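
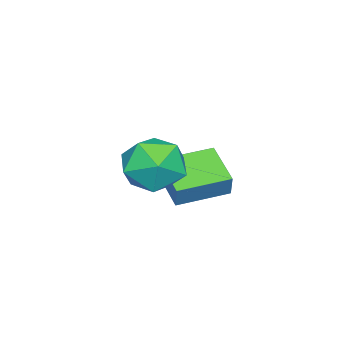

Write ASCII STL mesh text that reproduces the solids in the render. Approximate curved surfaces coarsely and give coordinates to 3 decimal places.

solid 
facet normal -0.495 0.834 0.244
outer loop
vertex -0.707 -0.023 -1.691
vertex -1.708 -0.652 -1.574
vertex -0.99 -0.499 -0.639
endloop
endfacet
facet normal 0.188 0.875 0.446
outer loop
vertex -0.707 -0.023 -1.691
vertex -0.99 -0.499 -0.639
vertex 0.132 -0.541 -1.028
endloop
endfacet
facet normal 0.595 0.793 -0.134
outer loop
vertex -0.707 -0.023 -1.691
vertex 0.132 -0.541 -1.028
vertex 0.108 -0.721 -2.202
endloop
endfacet
facet normal 0.163 0.700 -0.695
outer loop
vertex -0.707 -0.023 -1.691
vertex 0.108 -0.721 -2.202
vertex -1.03 -0.79 -2.539
endloop
endfacet
facet normal -0.510 0.726 -0.462
outer loop
vertex -0.707 -0.023 -1.691
vertex -1.03 -0.79 -2.539
vertex -1.708 -0.652 -1.574
endloop
endfacet
facet normal 0.320 0.330 0.888
outer loop
vertex 0.132 -0.541 -1.028
vertex -0.99 -0.499 -0.639
vertex -0.35 -1.49 -0.501
endloop
endfacet
facet normal -0.785 0.264 0.560
outer loop
vertex -0.99 -0.499 -0.639
vertex -1.708 -0.652 -1.574
vertex -1.488 -1.559 -0.838
endloop
endfacet
facet normal -0.809 0.088 -0.581
outer loop
vertex -1.708 -0.652 -1.574
vertex -1.03 -0.79 -2.539
vertex -1.512 -1.739 -2.012
endloop
endfacet
facet normal 0.281 0.048 -0.959
outer loop
vertex -1.03 -0.79 -2.539
vertex 0.108 -0.721 -2.202
vertex -0.39 -1.781 -2.401
endloop
endfacet
facet normal 0.979 0.197 -0.050
outer loop
vertex 0.108 -0.721 -2.202
vertex 0.132 -0.541 -1.028
vertex 0.328 -1.628 -1.466
endloop
endfacet
facet normal -0.163 -0.700 0.695
outer loop
vertex -0.673 -2.257 -1.349
vertex -0.35 -1.49 -0.501
vertex -1.488 -1.559 -0.838
endloop
endfacet
facet normal -0.595 -0.793 0.134
outer loop
vertex -0.673 -2.257 -1.349
vertex -1.488 -1.559 -0.838
vertex -1.512 -1.739 -2.012
endloop
endfacet
facet normal -0.188 -0.875 -0.446
outer loop
vertex -0.673 -2.257 -1.349
vertex -1.512 -1.739 -2.012
vertex -0.39 -1.781 -2.401
endloop
endfacet
facet normal 0.495 -0.834 -0.244
outer loop
vertex -0.673 -2.257 -1.349
vertex -0.39 -1.781 -2.401
vertex 0.328 -1.628 -1.466
endloop
endfacet
facet normal 0.510 -0.726 0.462
outer loop
vertex -0.673 -2.257 -1.349
vertex 0.328 -1.628 -1.466
vertex -0.35 -1.49 -0.501
endloop
endfacet
facet normal -0.281 -0.048 0.959
outer loop
vertex -1.488 -1.559 -0.838
vertex -0.35 -1.49 -0.501
vertex -0.99 -0.499 -0.639
endloop
endfacet
facet normal -0.979 -0.197 0.050
outer loop
vertex -1.512 -1.739 -2.012
vertex -1.488 -1.559 -0.838
vertex -1.708 -0.652 -1.574
endloop
endfacet
facet normal -0.320 -0.330 -0.888
outer loop
vertex -0.39 -1.781 -2.401
vertex -1.512 -1.739 -2.012
vertex -1.03 -0.79 -2.539
endloop
endfacet
facet normal 0.785 -0.264 -0.560
outer loop
vertex 0.328 -1.628 -1.466
vertex -0.39 -1.781 -2.401
vertex 0.108 -0.721 -2.202
endloop
endfacet
facet normal 0.809 -0.088 0.581
outer loop
vertex -0.35 -1.49 -0.501
vertex 0.328 -1.628 -1.466
vertex 0.132 -0.541 -1.028
endloop
endfacet
facet normal -0.594 -0.706 0.386
outer loop
vertex -3.22 -2.346 -2.855
vertex -4.602 -1.073 -2.655
vertex -3.544 -2.559 -3.744
endloop
endfacet
facet normal 0.732 -0.673 -0.105
outer loop
vertex -2.558 -1.387 -4.385
vertex -3.22 -2.346 -2.855
vertex -3.544 -2.559 -3.744
endloop
endfacet
facet normal -0.594 -0.706 0.386
outer loop
vertex -3.544 -2.559 -3.744
vertex -4.602 -1.073 -2.655
vertex -4.927 -1.285 -3.544
endloop
endfacet
facet normal -0.335 -0.220 -0.916
outer loop
vertex -4.927 -1.285 -3.544
vertex -2.558 -1.387 -4.385
vertex -3.544 -2.559 -3.744
endloop
endfacet
facet normal 0.335 0.220 0.916
outer loop
vertex -3.22 -2.346 -2.855
vertex -3.616 0.099 -3.296
vertex -4.602 -1.073 -2.655
endloop
endfacet
facet normal 0.731 -0.674 -0.106
outer loop
vertex -2.233 -1.175 -3.496
vertex -3.22 -2.346 -2.855
vertex -2.558 -1.387 -4.385
endloop
endfacet
facet normal 0.335 0.220 0.916
outer loop
vertex -2.233 -1.175 -3.496
vertex -3.616 0.099 -3.296
vertex -3.22 -2.346 -2.855
endloop
endfacet
facet normal -0.731 0.674 0.107
outer loop
vertex -4.602 -1.073 -2.655
vertex -3.616 0.099 -3.296
vertex -4.927 -1.285 -3.544
endloop
endfacet
facet normal -0.335 -0.219 -0.916
outer loop
vertex -3.94 -0.114 -4.185
vertex -2.558 -1.387 -4.385
vertex -4.927 -1.285 -3.544
endloop
endfacet
facet normal -0.731 0.674 0.105
outer loop
vertex -4.927 -1.285 -3.544
vertex -3.616 0.099 -3.296
vertex -3.94 -0.114 -4.185
endloop
endfacet
facet normal 0.594 0.706 -0.386
outer loop
vertex -3.94 -0.114 -4.185
vertex -2.233 -1.175 -3.496
vertex -2.558 -1.387 -4.385
endloop
endfacet
facet normal 0.594 0.706 -0.386
outer loop
vertex -3.616 0.099 -3.296
vertex -2.233 -1.175 -3.496
vertex -3.94 -0.114 -4.185
endloop
endfacet

endsolid


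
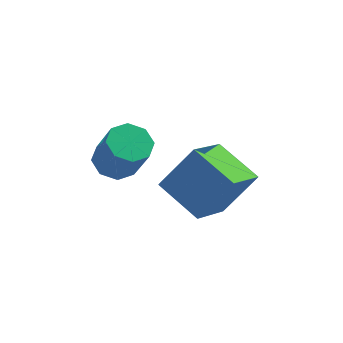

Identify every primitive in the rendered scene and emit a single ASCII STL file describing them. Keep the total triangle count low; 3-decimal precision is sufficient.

solid 
facet normal -0.601 -0.180 -0.778
outer loop
vertex 1.957 2.081 -0.726
vertex 2.725 3.364 -1.616
vertex 3.022 1.039 -1.308
endloop
endfacet
facet normal -0.441 -0.737 0.512
outer loop
vertex 4.015 1.336 -0.024
vertex 1.957 2.081 -0.726
vertex 3.022 1.039 -1.308
endloop
endfacet
facet normal -0.601 -0.180 -0.779
outer loop
vertex 3.022 1.039 -1.308
vertex 2.725 3.364 -1.616
vertex 3.791 2.321 -2.198
endloop
endfacet
facet normal 0.665 -0.652 -0.364
outer loop
vertex 3.791 2.321 -2.198
vertex 4.015 1.336 -0.024
vertex 3.022 1.039 -1.308
endloop
endfacet
facet normal -0.666 0.651 0.364
outer loop
vertex 1.957 2.081 -0.726
vertex 3.718 3.661 -0.332
vertex 2.725 3.364 -1.616
endloop
endfacet
facet normal -0.441 -0.737 0.512
outer loop
vertex 2.949 2.379 0.558
vertex 1.957 2.081 -0.726
vertex 4.015 1.336 -0.024
endloop
endfacet
facet normal -0.666 0.652 0.363
outer loop
vertex 2.949 2.379 0.558
vertex 3.718 3.661 -0.332
vertex 1.957 2.081 -0.726
endloop
endfacet
facet normal 0.442 0.737 -0.512
outer loop
vertex 2.725 3.364 -1.616
vertex 3.718 3.661 -0.332
vertex 3.791 2.321 -2.198
endloop
endfacet
facet normal 0.666 -0.651 -0.364
outer loop
vertex 4.783 2.619 -0.914
vertex 4.015 1.336 -0.024
vertex 3.791 2.321 -2.198
endloop
endfacet
facet normal 0.441 0.737 -0.512
outer loop
vertex 3.791 2.321 -2.198
vertex 3.718 3.661 -0.332
vertex 4.783 2.619 -0.914
endloop
endfacet
facet normal 0.601 0.180 0.778
outer loop
vertex 4.783 2.619 -0.914
vertex 2.949 2.379 0.558
vertex 4.015 1.336 -0.024
endloop
endfacet
facet normal 0.601 0.180 0.779
outer loop
vertex 3.718 3.661 -0.332
vertex 2.949 2.379 0.558
vertex 4.783 2.619 -0.914
endloop
endfacet
facet normal -0.301 0.370 -0.879
outer loop
vertex 1.192 2.377 0.673
vertex 0.776 1.833 0.586
vertex 0.709 2.457 0.872
endloop
endfacet
facet normal 0.272 0.917 0.292
outer loop
vertex 1.192 2.377 0.673
vertex 0.709 2.457 0.872
vertex 1.619 1.852 1.921
endloop
endfacet
facet normal 0.272 0.917 0.292
outer loop
vertex 1.619 1.852 1.921
vertex 0.709 2.457 0.872
vertex 1.136 1.932 2.12
endloop
endfacet
facet normal 0.301 -0.370 0.879
outer loop
vertex 1.619 1.852 1.921
vertex 1.136 1.932 2.12
vertex 1.204 1.307 1.834
endloop
endfacet
facet normal -0.301 0.371 -0.879
outer loop
vertex 0.709 2.457 0.872
vertex 0.776 1.833 0.586
vertex 0.266 2.171 0.903
endloop
endfacet
facet normal -0.454 0.755 0.473
outer loop
vertex 0.709 2.457 0.872
vertex 0.266 2.171 0.903
vertex 1.136 1.932 2.12
endloop
endfacet
facet normal -0.454 0.755 0.473
outer loop
vertex 1.136 1.932 2.12
vertex 0.266 2.171 0.903
vertex 0.693 1.646 2.151
endloop
endfacet
facet normal 0.300 -0.370 0.879
outer loop
vertex 1.136 1.932 2.12
vertex 0.693 1.646 2.151
vertex 1.204 1.307 1.834
endloop
endfacet
facet normal -0.302 0.369 -0.879
outer loop
vertex 0.266 2.171 0.903
vertex 0.776 1.833 0.586
vertex 0.122 1.687 0.749
endloop
endfacet
facet normal -0.914 0.152 0.377
outer loop
vertex 0.266 2.171 0.903
vertex 0.122 1.687 0.749
vertex 0.693 1.646 2.151
endloop
endfacet
facet normal -0.914 0.152 0.377
outer loop
vertex 0.693 1.646 2.151
vertex 0.122 1.687 0.749
vertex 0.549 1.162 1.997
endloop
endfacet
facet normal 0.301 -0.369 0.879
outer loop
vertex 0.693 1.646 2.151
vertex 0.549 1.162 1.997
vertex 1.204 1.307 1.834
endloop
endfacet
facet normal -0.302 0.370 -0.879
outer loop
vertex 0.122 1.687 0.749
vertex 0.776 1.833 0.586
vertex 0.361 1.288 0.499
endloop
endfacet
facet normal -0.839 -0.540 0.060
outer loop
vertex 0.122 1.687 0.749
vertex 0.361 1.288 0.499
vertex 0.549 1.162 1.997
endloop
endfacet
facet normal -0.839 -0.540 0.060
outer loop
vertex 0.549 1.162 1.997
vertex 0.361 1.288 0.499
vertex 0.788 0.763 1.747
endloop
endfacet
facet normal 0.301 -0.371 0.879
outer loop
vertex 0.549 1.162 1.997
vertex 0.788 0.763 1.747
vertex 1.204 1.307 1.834
endloop
endfacet
facet normal -0.301 0.370 -0.879
outer loop
vertex 0.361 1.288 0.499
vertex 0.776 1.833 0.586
vertex 0.844 1.208 0.3
endloop
endfacet
facet normal -0.272 -0.917 -0.292
outer loop
vertex 0.361 1.288 0.499
vertex 0.844 1.208 0.3
vertex 0.788 0.763 1.747
endloop
endfacet
facet normal -0.272 -0.917 -0.292
outer loop
vertex 0.788 0.763 1.747
vertex 0.844 1.208 0.3
vertex 1.271 0.683 1.548
endloop
endfacet
facet normal 0.301 -0.370 0.879
outer loop
vertex 0.788 0.763 1.747
vertex 1.271 0.683 1.548
vertex 1.204 1.307 1.834
endloop
endfacet
facet normal -0.300 0.370 -0.879
outer loop
vertex 0.844 1.208 0.3
vertex 0.776 1.833 0.586
vertex 1.287 1.494 0.269
endloop
endfacet
facet normal 0.454 -0.755 -0.473
outer loop
vertex 0.844 1.208 0.3
vertex 1.287 1.494 0.269
vertex 1.271 0.683 1.548
endloop
endfacet
facet normal 0.454 -0.755 -0.473
outer loop
vertex 1.271 0.683 1.548
vertex 1.287 1.494 0.269
vertex 1.714 0.969 1.517
endloop
endfacet
facet normal 0.301 -0.371 0.879
outer loop
vertex 1.271 0.683 1.548
vertex 1.714 0.969 1.517
vertex 1.204 1.307 1.834
endloop
endfacet
facet normal -0.301 0.369 -0.879
outer loop
vertex 1.287 1.494 0.269
vertex 0.776 1.833 0.586
vertex 1.431 1.978 0.423
endloop
endfacet
facet normal 0.914 -0.152 -0.377
outer loop
vertex 1.287 1.494 0.269
vertex 1.431 1.978 0.423
vertex 1.714 0.969 1.517
endloop
endfacet
facet normal 0.914 -0.152 -0.377
outer loop
vertex 1.714 0.969 1.517
vertex 1.431 1.978 0.423
vertex 1.858 1.453 1.671
endloop
endfacet
facet normal 0.302 -0.369 0.879
outer loop
vertex 1.714 0.969 1.517
vertex 1.858 1.453 1.671
vertex 1.204 1.307 1.834
endloop
endfacet
facet normal -0.301 0.371 -0.879
outer loop
vertex 1.431 1.978 0.423
vertex 0.776 1.833 0.586
vertex 1.192 2.377 0.673
endloop
endfacet
facet normal 0.839 0.540 -0.060
outer loop
vertex 1.431 1.978 0.423
vertex 1.192 2.377 0.673
vertex 1.858 1.453 1.671
endloop
endfacet
facet normal 0.839 0.540 -0.060
outer loop
vertex 1.858 1.453 1.671
vertex 1.192 2.377 0.673
vertex 1.619 1.852 1.921
endloop
endfacet
facet normal 0.302 -0.370 0.879
outer loop
vertex 1.858 1.453 1.671
vertex 1.619 1.852 1.921
vertex 1.204 1.307 1.834
endloop
endfacet

endsolid


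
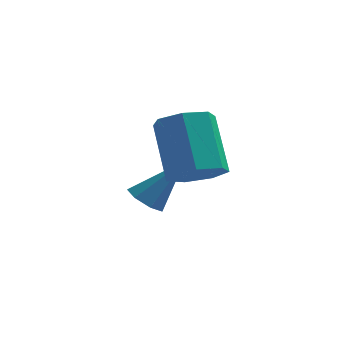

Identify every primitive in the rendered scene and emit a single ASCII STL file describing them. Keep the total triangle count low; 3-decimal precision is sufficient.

solid 
facet normal 0.265 -0.589 -0.763
outer loop
vertex -1.315 -3.034 0.442
vertex -1.97 -2.767 0.008
vertex -1.202 -2.452 0.032
endloop
endfacet
facet normal 0.952 0.030 0.306
outer loop
vertex -1.315 -3.034 0.442
vertex -1.202 -2.452 0.032
vertex -1.814 -1.921 1.885
endloop
endfacet
facet normal 0.952 0.032 0.305
outer loop
vertex -1.814 -1.921 1.885
vertex -1.202 -2.452 0.032
vertex -1.702 -1.339 1.475
endloop
endfacet
facet normal -0.264 0.589 0.764
outer loop
vertex -1.814 -1.921 1.885
vertex -1.702 -1.339 1.475
vertex -2.47 -1.653 1.452
endloop
endfacet
facet normal 0.265 -0.589 -0.764
outer loop
vertex -1.202 -2.452 0.032
vertex -1.97 -2.767 0.008
vertex -1.668 -2.107 -0.396
endloop
endfacet
facet normal 0.715 0.651 -0.254
outer loop
vertex -1.202 -2.452 0.032
vertex -1.668 -2.107 -0.396
vertex -1.702 -1.339 1.475
endloop
endfacet
facet normal 0.715 0.651 -0.254
outer loop
vertex -1.702 -1.339 1.475
vertex -1.668 -2.107 -0.396
vertex -2.168 -0.994 1.048
endloop
endfacet
facet normal -0.264 0.589 0.764
outer loop
vertex -1.702 -1.339 1.475
vertex -2.168 -0.994 1.048
vertex -2.47 -1.653 1.452
endloop
endfacet
facet normal 0.264 -0.589 -0.764
outer loop
vertex -1.668 -2.107 -0.396
vertex -1.97 -2.767 0.008
vertex -2.362 -2.259 -0.519
endloop
endfacet
facet normal -0.061 0.780 -0.622
outer loop
vertex -1.668 -2.107 -0.396
vertex -2.362 -2.259 -0.519
vertex -2.168 -0.994 1.048
endloop
endfacet
facet normal -0.060 0.780 -0.623
outer loop
vertex -2.168 -0.994 1.048
vertex -2.362 -2.259 -0.519
vertex -2.861 -1.146 0.924
endloop
endfacet
facet normal -0.266 0.589 0.763
outer loop
vertex -2.168 -0.994 1.048
vertex -2.861 -1.146 0.924
vertex -2.47 -1.653 1.452
endloop
endfacet
facet normal 0.264 -0.589 -0.764
outer loop
vertex -2.362 -2.259 -0.519
vertex -1.97 -2.767 0.008
vertex -2.76 -2.793 -0.245
endloop
endfacet
facet normal -0.790 0.322 -0.521
outer loop
vertex -2.362 -2.259 -0.519
vertex -2.76 -2.793 -0.245
vertex -2.861 -1.146 0.924
endloop
endfacet
facet normal -0.789 0.322 -0.522
outer loop
vertex -2.861 -1.146 0.924
vertex -2.76 -2.793 -0.245
vertex -3.26 -1.679 1.198
endloop
endfacet
facet normal -0.265 0.590 0.763
outer loop
vertex -2.861 -1.146 0.924
vertex -3.26 -1.679 1.198
vertex -2.47 -1.653 1.452
endloop
endfacet
facet normal 0.264 -0.590 -0.763
outer loop
vertex -2.76 -2.793 -0.245
vertex -1.97 -2.767 0.008
vertex -2.564 -3.307 0.22
endloop
endfacet
facet normal -0.925 -0.378 -0.028
outer loop
vertex -2.76 -2.793 -0.245
vertex -2.564 -3.307 0.22
vertex -3.26 -1.679 1.198
endloop
endfacet
facet normal -0.925 -0.379 -0.028
outer loop
vertex -3.26 -1.679 1.198
vertex -2.564 -3.307 0.22
vertex -3.063 -2.194 1.663
endloop
endfacet
facet normal -0.265 0.588 0.764
outer loop
vertex -3.26 -1.679 1.198
vertex -3.063 -2.194 1.663
vertex -2.47 -1.653 1.452
endloop
endfacet
facet normal 0.264 -0.590 -0.763
outer loop
vertex -2.564 -3.307 0.22
vertex -1.97 -2.767 0.008
vertex -1.92 -3.414 0.525
endloop
endfacet
facet normal -0.363 -0.794 0.487
outer loop
vertex -2.564 -3.307 0.22
vertex -1.92 -3.414 0.525
vertex -3.063 -2.194 1.663
endloop
endfacet
facet normal -0.363 -0.794 0.487
outer loop
vertex -3.063 -2.194 1.663
vertex -1.92 -3.414 0.525
vertex -2.42 -2.301 1.968
endloop
endfacet
facet normal -0.265 0.588 0.764
outer loop
vertex -3.063 -2.194 1.663
vertex -2.42 -2.301 1.968
vertex -2.47 -1.653 1.452
endloop
endfacet
facet normal 0.265 -0.589 -0.763
outer loop
vertex -1.92 -3.414 0.525
vertex -1.97 -2.767 0.008
vertex -1.315 -3.034 0.442
endloop
endfacet
facet normal 0.471 -0.612 0.635
outer loop
vertex -1.92 -3.414 0.525
vertex -1.315 -3.034 0.442
vertex -2.42 -2.301 1.968
endloop
endfacet
facet normal 0.471 -0.612 0.635
outer loop
vertex -2.42 -2.301 1.968
vertex -1.315 -3.034 0.442
vertex -1.814 -1.921 1.885
endloop
endfacet
facet normal -0.264 0.588 0.764
outer loop
vertex -2.42 -2.301 1.968
vertex -1.814 -1.921 1.885
vertex -2.47 -1.653 1.452
endloop
endfacet
facet normal -0.580 -0.246 -0.777
outer loop
vertex -3.12 -1.085 -2.256
vertex -3.606 -0.861 -1.964
vertex -3.223 -0.573 -2.341
endloop
endfacet
facet normal 0.930 0.130 -0.343
outer loop
vertex -3.12 -1.085 -2.256
vertex -3.223 -0.573 -2.341
vertex -2.614 -0.439 -0.636
endloop
endfacet
facet normal -0.579 -0.246 -0.777
outer loop
vertex -3.223 -0.573 -2.341
vertex -3.606 -0.861 -1.964
vertex -3.614 -0.278 -2.143
endloop
endfacet
facet normal 0.502 0.830 -0.245
outer loop
vertex -3.223 -0.573 -2.341
vertex -3.614 -0.278 -2.143
vertex -2.614 -0.439 -0.636
endloop
endfacet
facet normal -0.580 -0.246 -0.776
outer loop
vertex -3.614 -0.278 -2.143
vertex -3.606 -0.861 -1.964
vertex -4.0 -0.421 -1.809
endloop
endfacet
facet normal -0.170 0.962 0.215
outer loop
vertex -3.614 -0.278 -2.143
vertex -4.0 -0.421 -1.809
vertex -2.614 -0.439 -0.636
endloop
endfacet
facet normal -0.581 -0.247 -0.775
outer loop
vertex -4.0 -0.421 -1.809
vertex -3.606 -0.861 -1.964
vertex -4.088 -0.895 -1.592
endloop
endfacet
facet normal -0.581 0.425 0.694
outer loop
vertex -4.0 -0.421 -1.809
vertex -4.088 -0.895 -1.592
vertex -2.614 -0.439 -0.636
endloop
endfacet
facet normal -0.581 -0.246 -0.776
outer loop
vertex -4.088 -0.895 -1.592
vertex -3.606 -0.861 -1.964
vertex -3.814 -1.344 -1.655
endloop
endfacet
facet normal -0.421 -0.373 0.827
outer loop
vertex -4.088 -0.895 -1.592
vertex -3.814 -1.344 -1.655
vertex -2.614 -0.439 -0.636
endloop
endfacet
facet normal -0.580 -0.247 -0.776
outer loop
vertex -3.814 -1.344 -1.655
vertex -3.606 -0.861 -1.964
vertex -3.383 -1.428 -1.95
endloop
endfacet
facet normal 0.191 -0.835 0.517
outer loop
vertex -3.814 -1.344 -1.655
vertex -3.383 -1.428 -1.95
vertex -2.614 -0.439 -0.636
endloop
endfacet
facet normal -0.580 -0.247 -0.776
outer loop
vertex -3.383 -1.428 -1.95
vertex -3.606 -0.861 -1.964
vertex -3.12 -1.085 -2.256
endloop
endfacet
facet normal 0.792 -0.611 -0.004
outer loop
vertex -3.383 -1.428 -1.95
vertex -3.12 -1.085 -2.256
vertex -2.614 -0.439 -0.636
endloop
endfacet

endsolid


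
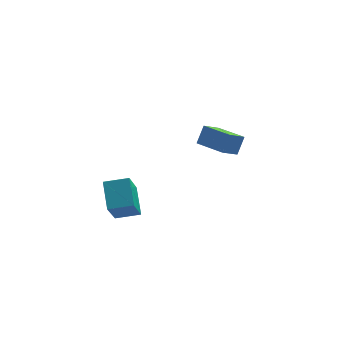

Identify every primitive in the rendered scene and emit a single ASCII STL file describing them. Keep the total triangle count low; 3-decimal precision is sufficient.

solid 
facet normal -0.346 -0.437 -0.831
outer loop
vertex 3.201 -0.192 -3.864
vertex 2.246 0.848 -4.013
vertex 3.856 0.33 -4.411
endloop
endfacet
facet normal 0.672 -0.733 0.106
outer loop
vertex 4.174 0.732 -3.647
vertex 3.201 -0.192 -3.864
vertex 3.856 0.33 -4.411
endloop
endfacet
facet normal -0.346 -0.437 -0.831
outer loop
vertex 3.856 0.33 -4.411
vertex 2.246 0.848 -4.013
vertex 2.901 1.37 -4.56
endloop
endfacet
facet normal 0.654 0.522 -0.547
outer loop
vertex 2.901 1.37 -4.56
vertex 4.174 0.732 -3.647
vertex 3.856 0.33 -4.411
endloop
endfacet
facet normal -0.654 -0.522 0.547
outer loop
vertex 3.201 -0.192 -3.864
vertex 2.564 1.25 -3.249
vertex 2.246 0.848 -4.013
endloop
endfacet
facet normal 0.672 -0.733 0.106
outer loop
vertex 3.519 0.21 -3.1
vertex 3.201 -0.192 -3.864
vertex 4.174 0.732 -3.647
endloop
endfacet
facet normal -0.654 -0.522 0.547
outer loop
vertex 3.519 0.21 -3.1
vertex 2.564 1.25 -3.249
vertex 3.201 -0.192 -3.864
endloop
endfacet
facet normal -0.672 0.733 -0.106
outer loop
vertex 2.246 0.848 -4.013
vertex 2.564 1.25 -3.249
vertex 2.901 1.37 -4.56
endloop
endfacet
facet normal 0.654 0.522 -0.547
outer loop
vertex 3.219 1.772 -3.796
vertex 4.174 0.732 -3.647
vertex 2.901 1.37 -4.56
endloop
endfacet
facet normal -0.672 0.733 -0.106
outer loop
vertex 2.901 1.37 -4.56
vertex 2.564 1.25 -3.249
vertex 3.219 1.772 -3.796
endloop
endfacet
facet normal 0.346 0.437 0.831
outer loop
vertex 3.219 1.772 -3.796
vertex 3.519 0.21 -3.1
vertex 4.174 0.732 -3.647
endloop
endfacet
facet normal 0.346 0.437 0.831
outer loop
vertex 2.564 1.25 -3.249
vertex 3.519 0.21 -3.1
vertex 3.219 1.772 -3.796
endloop
endfacet
facet normal -0.980 0.036 -0.198
outer loop
vertex -1.694 -3.72 -2.655
vertex -1.38 -2.712 -4.025
vertex -1.579 -4.791 -3.417
endloop
endfacet
facet normal -0.182 -0.583 0.792
outer loop
vertex -0.58 -4.828 -3.215
vertex -1.694 -3.72 -2.655
vertex -1.579 -4.791 -3.417
endloop
endfacet
facet normal -0.980 0.036 -0.197
outer loop
vertex -1.579 -4.791 -3.417
vertex -1.38 -2.712 -4.025
vertex -1.266 -3.783 -4.787
endloop
endfacet
facet normal 0.087 -0.812 -0.577
outer loop
vertex -1.266 -3.783 -4.787
vertex -0.58 -4.828 -3.215
vertex -1.579 -4.791 -3.417
endloop
endfacet
facet normal -0.087 0.812 0.577
outer loop
vertex -1.694 -3.72 -2.655
vertex -0.381 -2.749 -3.823
vertex -1.38 -2.712 -4.025
endloop
endfacet
facet normal -0.182 -0.583 0.792
outer loop
vertex -0.694 -3.757 -2.453
vertex -1.694 -3.72 -2.655
vertex -0.58 -4.828 -3.215
endloop
endfacet
facet normal -0.087 0.812 0.577
outer loop
vertex -0.694 -3.757 -2.453
vertex -0.381 -2.749 -3.823
vertex -1.694 -3.72 -2.655
endloop
endfacet
facet normal 0.182 0.583 -0.792
outer loop
vertex -1.38 -2.712 -4.025
vertex -0.381 -2.749 -3.823
vertex -1.266 -3.783 -4.787
endloop
endfacet
facet normal 0.087 -0.812 -0.577
outer loop
vertex -0.266 -3.82 -4.585
vertex -0.58 -4.828 -3.215
vertex -1.266 -3.783 -4.787
endloop
endfacet
facet normal 0.182 0.583 -0.792
outer loop
vertex -1.266 -3.783 -4.787
vertex -0.381 -2.749 -3.823
vertex -0.266 -3.82 -4.585
endloop
endfacet
facet normal 0.980 -0.036 0.198
outer loop
vertex -0.266 -3.82 -4.585
vertex -0.694 -3.757 -2.453
vertex -0.58 -4.828 -3.215
endloop
endfacet
facet normal 0.980 -0.035 0.198
outer loop
vertex -0.381 -2.749 -3.823
vertex -0.694 -3.757 -2.453
vertex -0.266 -3.82 -4.585
endloop
endfacet

endsolid


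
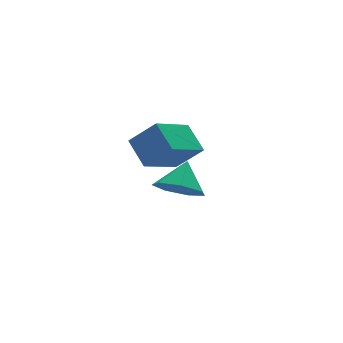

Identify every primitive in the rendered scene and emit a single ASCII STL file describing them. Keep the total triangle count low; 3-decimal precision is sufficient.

solid 
facet normal -0.520 -0.502 -0.691
outer loop
vertex 0.379 -1.949 0.62
vertex -0.473 -1.581 0.994
vertex 0.11 -1.198 0.277
endloop
endfacet
facet normal 0.951 0.290 -0.110
outer loop
vertex 0.379 -1.949 0.62
vertex 0.11 -1.198 0.277
vertex 0.213 -0.919 1.906
endloop
endfacet
facet normal -0.520 -0.502 -0.691
outer loop
vertex 0.11 -1.198 0.277
vertex -0.473 -1.581 0.994
vertex -0.598 -0.736 0.474
endloop
endfacet
facet normal 0.503 0.846 -0.177
outer loop
vertex 0.11 -1.198 0.277
vertex -0.598 -0.736 0.474
vertex 0.213 -0.919 1.906
endloop
endfacet
facet normal -0.519 -0.502 -0.692
outer loop
vertex -0.598 -0.736 0.474
vertex -0.473 -1.581 0.994
vertex -1.212 -0.911 1.062
endloop
endfacet
facet normal -0.103 0.978 0.183
outer loop
vertex -0.598 -0.736 0.474
vertex -1.212 -0.911 1.062
vertex 0.213 -0.919 1.906
endloop
endfacet
facet normal -0.519 -0.503 -0.691
outer loop
vertex -1.212 -0.911 1.062
vertex -0.473 -1.581 0.994
vertex -1.269 -1.59 1.599
endloop
endfacet
facet normal -0.410 0.587 0.698
outer loop
vertex -1.212 -0.911 1.062
vertex -1.269 -1.59 1.599
vertex 0.213 -0.919 1.906
endloop
endfacet
facet normal -0.520 -0.502 -0.691
outer loop
vertex -1.269 -1.59 1.599
vertex -0.473 -1.581 0.994
vertex -0.727 -2.263 1.68
endloop
endfacet
facet normal -0.188 -0.033 0.982
outer loop
vertex -1.269 -1.59 1.599
vertex -0.727 -2.263 1.68
vertex 0.213 -0.919 1.906
endloop
endfacet
facet normal -0.520 -0.502 -0.691
outer loop
vertex -0.727 -2.263 1.68
vertex -0.473 -1.581 0.994
vertex 0.006 -2.422 1.244
endloop
endfacet
facet normal 0.397 -0.415 0.819
outer loop
vertex -0.727 -2.263 1.68
vertex 0.006 -2.422 1.244
vertex 0.213 -0.919 1.906
endloop
endfacet
facet normal -0.520 -0.502 -0.691
outer loop
vertex 0.006 -2.422 1.244
vertex -0.473 -1.581 0.994
vertex 0.379 -1.949 0.62
endloop
endfacet
facet normal 0.903 -0.271 0.334
outer loop
vertex 0.006 -2.422 1.244
vertex 0.379 -1.949 0.62
vertex 0.213 -0.919 1.906
endloop
endfacet
facet normal -0.571 0.422 -0.704
outer loop
vertex -0.244 3.034 0.905
vertex 1.477 3.761 -0.055
vertex -0.173 1.853 0.139
endloop
endfacet
facet normal -0.820 -0.346 0.457
outer loop
vertex 0.683 1.219 1.195
vertex -0.244 3.034 0.905
vertex -0.173 1.853 0.139
endloop
endfacet
facet normal -0.571 0.422 -0.704
outer loop
vertex -0.173 1.853 0.139
vertex 1.477 3.761 -0.055
vertex 1.548 2.579 -0.821
endloop
endfacet
facet normal 0.050 -0.838 -0.544
outer loop
vertex 1.548 2.579 -0.821
vertex 0.683 1.219 1.195
vertex -0.173 1.853 0.139
endloop
endfacet
facet normal -0.050 0.838 0.544
outer loop
vertex -0.244 3.034 0.905
vertex 2.333 3.127 1.001
vertex 1.477 3.761 -0.055
endloop
endfacet
facet normal -0.820 -0.346 0.457
outer loop
vertex 0.612 2.401 1.961
vertex -0.244 3.034 0.905
vertex 0.683 1.219 1.195
endloop
endfacet
facet normal -0.050 0.838 0.543
outer loop
vertex 0.612 2.401 1.961
vertex 2.333 3.127 1.001
vertex -0.244 3.034 0.905
endloop
endfacet
facet normal 0.820 0.345 -0.457
outer loop
vertex 1.477 3.761 -0.055
vertex 2.333 3.127 1.001
vertex 1.548 2.579 -0.821
endloop
endfacet
facet normal 0.051 -0.838 -0.543
outer loop
vertex 2.404 1.946 0.235
vertex 0.683 1.219 1.195
vertex 1.548 2.579 -0.821
endloop
endfacet
facet normal 0.819 0.346 -0.457
outer loop
vertex 1.548 2.579 -0.821
vertex 2.333 3.127 1.001
vertex 2.404 1.946 0.235
endloop
endfacet
facet normal 0.571 -0.422 0.704
outer loop
vertex 2.404 1.946 0.235
vertex 0.612 2.401 1.961
vertex 0.683 1.219 1.195
endloop
endfacet
facet normal 0.571 -0.422 0.704
outer loop
vertex 2.333 3.127 1.001
vertex 0.612 2.401 1.961
vertex 2.404 1.946 0.235
endloop
endfacet

endsolid


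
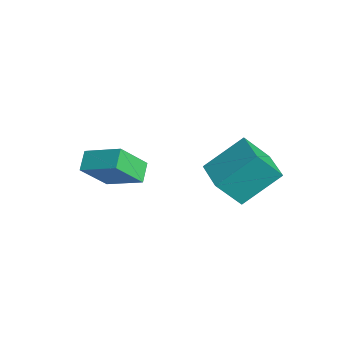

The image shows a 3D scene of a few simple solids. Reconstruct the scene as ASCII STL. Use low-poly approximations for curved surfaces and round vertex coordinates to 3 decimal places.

solid 
facet normal -0.997 0.064 -0.049
outer loop
vertex 2.58 1.376 3.648
vertex 2.625 3.095 4.972
vertex 2.72 2.463 2.233
endloop
endfacet
facet normal -0.021 -0.792 -0.610
outer loop
vertex 4.255 2.365 2.308
vertex 2.58 1.376 3.648
vertex 2.72 2.463 2.233
endloop
endfacet
facet normal -0.997 0.064 -0.049
outer loop
vertex 2.72 2.463 2.233
vertex 2.625 3.095 4.972
vertex 2.765 4.182 3.556
endloop
endfacet
facet normal 0.077 0.607 -0.791
outer loop
vertex 2.765 4.182 3.556
vertex 4.255 2.365 2.308
vertex 2.72 2.463 2.233
endloop
endfacet
facet normal -0.077 -0.607 0.791
outer loop
vertex 2.58 1.376 3.648
vertex 4.16 2.997 5.047
vertex 2.625 3.095 4.972
endloop
endfacet
facet normal -0.020 -0.792 -0.610
outer loop
vertex 4.115 1.278 3.724
vertex 2.58 1.376 3.648
vertex 4.255 2.365 2.308
endloop
endfacet
facet normal -0.078 -0.607 0.791
outer loop
vertex 4.115 1.278 3.724
vertex 4.16 2.997 5.047
vertex 2.58 1.376 3.648
endloop
endfacet
facet normal 0.021 0.792 0.610
outer loop
vertex 2.625 3.095 4.972
vertex 4.16 2.997 5.047
vertex 2.765 4.182 3.556
endloop
endfacet
facet normal 0.078 0.607 -0.791
outer loop
vertex 4.3 4.084 3.632
vertex 4.255 2.365 2.308
vertex 2.765 4.182 3.556
endloop
endfacet
facet normal 0.020 0.792 0.610
outer loop
vertex 2.765 4.182 3.556
vertex 4.16 2.997 5.047
vertex 4.3 4.084 3.632
endloop
endfacet
facet normal 0.997 -0.064 0.049
outer loop
vertex 4.3 4.084 3.632
vertex 4.115 1.278 3.724
vertex 4.255 2.365 2.308
endloop
endfacet
facet normal 0.997 -0.064 0.049
outer loop
vertex 4.16 2.997 5.047
vertex 4.115 1.278 3.724
vertex 4.3 4.084 3.632
endloop
endfacet
facet normal -0.666 -0.618 -0.417
outer loop
vertex -1.815 -2.132 2.198
vertex -2.023 -0.909 0.719
vertex -1.062 -2.607 1.699
endloop
endfacet
facet normal 0.108 -0.634 0.766
outer loop
vertex 0.183 -1.451 2.481
vertex -1.815 -2.132 2.198
vertex -1.062 -2.607 1.699
endloop
endfacet
facet normal -0.666 -0.618 -0.418
outer loop
vertex -1.062 -2.607 1.699
vertex -2.023 -0.909 0.719
vertex -1.27 -1.383 0.221
endloop
endfacet
facet normal 0.738 -0.465 -0.489
outer loop
vertex -1.27 -1.383 0.221
vertex 0.183 -1.451 2.481
vertex -1.062 -2.607 1.699
endloop
endfacet
facet normal -0.738 0.465 0.488
outer loop
vertex -1.815 -2.132 2.198
vertex -0.778 0.247 1.501
vertex -2.023 -0.909 0.719
endloop
endfacet
facet normal 0.108 -0.634 0.766
outer loop
vertex -0.57 -0.977 2.979
vertex -1.815 -2.132 2.198
vertex 0.183 -1.451 2.481
endloop
endfacet
facet normal -0.738 0.465 0.489
outer loop
vertex -0.57 -0.977 2.979
vertex -0.778 0.247 1.501
vertex -1.815 -2.132 2.198
endloop
endfacet
facet normal -0.108 0.634 -0.766
outer loop
vertex -2.023 -0.909 0.719
vertex -0.778 0.247 1.501
vertex -1.27 -1.383 0.221
endloop
endfacet
facet normal 0.738 -0.465 -0.489
outer loop
vertex -0.025 -0.228 1.002
vertex 0.183 -1.451 2.481
vertex -1.27 -1.383 0.221
endloop
endfacet
facet normal -0.108 0.634 -0.766
outer loop
vertex -1.27 -1.383 0.221
vertex -0.778 0.247 1.501
vertex -0.025 -0.228 1.002
endloop
endfacet
facet normal 0.666 0.618 0.418
outer loop
vertex -0.025 -0.228 1.002
vertex -0.57 -0.977 2.979
vertex 0.183 -1.451 2.481
endloop
endfacet
facet normal 0.666 0.618 0.418
outer loop
vertex -0.778 0.247 1.501
vertex -0.57 -0.977 2.979
vertex -0.025 -0.228 1.002
endloop
endfacet

endsolid


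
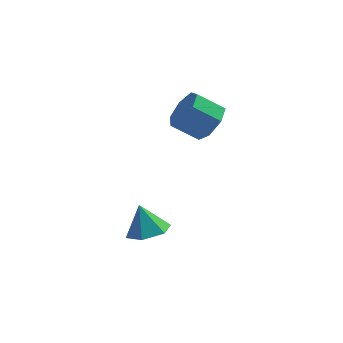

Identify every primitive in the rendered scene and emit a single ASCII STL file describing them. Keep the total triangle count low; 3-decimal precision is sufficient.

solid 
facet normal 0.813 0.025 -0.582
outer loop
vertex 1.574 2.051 4.094
vertex 1.09 2.769 3.449
vertex 1.706 2.952 4.317
endloop
endfacet
facet normal 0.565 -0.275 0.778
outer loop
vertex 1.574 2.051 4.094
vertex 1.706 2.952 4.317
vertex 0.314 2.012 4.996
endloop
endfacet
facet normal 0.565 -0.275 0.778
outer loop
vertex 0.314 2.012 4.996
vertex 1.706 2.952 4.317
vertex 0.446 2.913 5.219
endloop
endfacet
facet normal -0.813 -0.025 0.582
outer loop
vertex 0.314 2.012 4.996
vertex 0.446 2.913 5.219
vertex -0.17 2.731 4.351
endloop
endfacet
facet normal 0.813 0.026 -0.582
outer loop
vertex 1.706 2.952 4.317
vertex 1.09 2.769 3.449
vertex 1.374 3.715 3.887
endloop
endfacet
facet normal 0.462 0.579 0.671
outer loop
vertex 1.706 2.952 4.317
vertex 1.374 3.715 3.887
vertex 0.446 2.913 5.219
endloop
endfacet
facet normal 0.462 0.579 0.671
outer loop
vertex 0.446 2.913 5.219
vertex 1.374 3.715 3.887
vertex 0.114 3.676 4.789
endloop
endfacet
facet normal -0.813 -0.026 0.582
outer loop
vertex 0.446 2.913 5.219
vertex 0.114 3.676 4.789
vertex -0.17 2.731 4.351
endloop
endfacet
facet normal 0.813 0.026 -0.582
outer loop
vertex 1.374 3.715 3.887
vertex 1.09 2.769 3.449
vertex 0.828 3.766 3.127
endloop
endfacet
facet normal 0.011 0.998 0.059
outer loop
vertex 1.374 3.715 3.887
vertex 0.828 3.766 3.127
vertex 0.114 3.676 4.789
endloop
endfacet
facet normal 0.012 0.998 0.059
outer loop
vertex 0.114 3.676 4.789
vertex 0.828 3.766 3.127
vertex -0.432 3.728 4.029
endloop
endfacet
facet normal -0.813 -0.026 0.582
outer loop
vertex 0.114 3.676 4.789
vertex -0.432 3.728 4.029
vertex -0.17 2.731 4.351
endloop
endfacet
facet normal 0.813 0.026 -0.581
outer loop
vertex 0.828 3.766 3.127
vertex 1.09 2.769 3.449
vertex 0.48 3.067 2.609
endloop
endfacet
facet normal -0.448 0.665 -0.597
outer loop
vertex 0.828 3.766 3.127
vertex 0.48 3.067 2.609
vertex -0.432 3.728 4.029
endloop
endfacet
facet normal -0.448 0.665 -0.597
outer loop
vertex -0.432 3.728 4.029
vertex 0.48 3.067 2.609
vertex -0.78 3.028 3.511
endloop
endfacet
facet normal -0.813 -0.026 0.581
outer loop
vertex -0.432 3.728 4.029
vertex -0.78 3.028 3.511
vertex -0.17 2.731 4.351
endloop
endfacet
facet normal 0.813 0.024 -0.582
outer loop
vertex 0.48 3.067 2.609
vertex 1.09 2.769 3.449
vertex 0.59 2.144 2.724
endloop
endfacet
facet normal -0.570 -0.168 -0.804
outer loop
vertex 0.48 3.067 2.609
vertex 0.59 2.144 2.724
vertex -0.78 3.028 3.511
endloop
endfacet
facet normal -0.571 -0.169 -0.804
outer loop
vertex -0.78 3.028 3.511
vertex 0.59 2.144 2.724
vertex -0.669 2.105 3.626
endloop
endfacet
facet normal -0.813 -0.025 0.582
outer loop
vertex -0.78 3.028 3.511
vertex -0.669 2.105 3.626
vertex -0.17 2.731 4.351
endloop
endfacet
facet normal 0.813 0.025 -0.582
outer loop
vertex 0.59 2.144 2.724
vertex 1.09 2.769 3.449
vertex 1.077 1.691 3.385
endloop
endfacet
facet normal -0.264 -0.875 -0.406
outer loop
vertex 0.59 2.144 2.724
vertex 1.077 1.691 3.385
vertex -0.669 2.105 3.626
endloop
endfacet
facet normal -0.264 -0.875 -0.406
outer loop
vertex -0.669 2.105 3.626
vertex 1.077 1.691 3.385
vertex -0.182 1.652 4.287
endloop
endfacet
facet normal -0.813 -0.025 0.582
outer loop
vertex -0.669 2.105 3.626
vertex -0.182 1.652 4.287
vertex -0.17 2.731 4.351
endloop
endfacet
facet normal 0.813 0.025 -0.582
outer loop
vertex 1.077 1.691 3.385
vertex 1.09 2.769 3.449
vertex 1.574 2.051 4.094
endloop
endfacet
facet normal 0.243 -0.923 0.299
outer loop
vertex 1.077 1.691 3.385
vertex 1.574 2.051 4.094
vertex -0.182 1.652 4.287
endloop
endfacet
facet normal 0.243 -0.923 0.299
outer loop
vertex -0.182 1.652 4.287
vertex 1.574 2.051 4.094
vertex 0.314 2.012 4.996
endloop
endfacet
facet normal -0.813 -0.025 0.582
outer loop
vertex -0.182 1.652 4.287
vertex 0.314 2.012 4.996
vertex -0.17 2.731 4.351
endloop
endfacet
facet normal 0.285 -0.270 -0.920
outer loop
vertex -0.49 0.13 -1.63
vertex -1.447 -0.292 -1.802
vertex -1.264 0.724 -2.044
endloop
endfacet
facet normal 0.392 0.812 0.432
outer loop
vertex -0.49 0.13 -1.63
vertex -1.264 0.724 -2.044
vertex -1.893 0.132 -0.358
endloop
endfacet
facet normal 0.285 -0.270 -0.920
outer loop
vertex -1.264 0.724 -2.044
vertex -1.447 -0.292 -1.802
vertex -2.221 0.302 -2.216
endloop
endfacet
facet normal -0.422 0.893 0.156
outer loop
vertex -1.264 0.724 -2.044
vertex -2.221 0.302 -2.216
vertex -1.893 0.132 -0.358
endloop
endfacet
facet normal 0.285 -0.270 -0.920
outer loop
vertex -2.221 0.302 -2.216
vertex -1.447 -0.292 -1.802
vertex -2.404 -0.714 -1.974
endloop
endfacet
facet normal -0.958 0.217 0.189
outer loop
vertex -2.221 0.302 -2.216
vertex -2.404 -0.714 -1.974
vertex -1.893 0.132 -0.358
endloop
endfacet
facet normal 0.284 -0.269 -0.920
outer loop
vertex -2.404 -0.714 -1.974
vertex -1.447 -0.292 -1.802
vertex -1.63 -1.308 -1.561
endloop
endfacet
facet normal -0.679 -0.540 0.497
outer loop
vertex -2.404 -0.714 -1.974
vertex -1.63 -1.308 -1.561
vertex -1.893 0.132 -0.358
endloop
endfacet
facet normal 0.284 -0.269 -0.920
outer loop
vertex -1.63 -1.308 -1.561
vertex -1.447 -0.292 -1.802
vertex -0.672 -0.886 -1.389
endloop
endfacet
facet normal 0.135 -0.621 0.772
outer loop
vertex -1.63 -1.308 -1.561
vertex -0.672 -0.886 -1.389
vertex -1.893 0.132 -0.358
endloop
endfacet
facet normal 0.284 -0.269 -0.920
outer loop
vertex -0.672 -0.886 -1.389
vertex -1.447 -0.292 -1.802
vertex -0.49 0.13 -1.63
endloop
endfacet
facet normal 0.671 0.055 0.740
outer loop
vertex -0.672 -0.886 -1.389
vertex -0.49 0.13 -1.63
vertex -1.893 0.132 -0.358
endloop
endfacet

endsolid


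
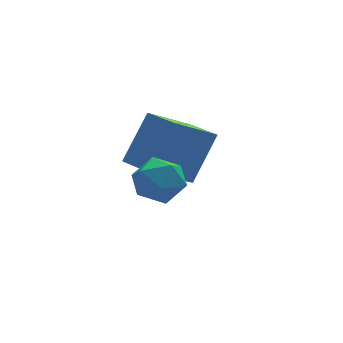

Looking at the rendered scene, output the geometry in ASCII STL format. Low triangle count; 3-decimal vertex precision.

solid 
facet normal -0.757 -0.319 0.570
outer loop
vertex 2.776 1.465 -2.148
vertex 2.235 2.577 -2.244
vertex 1.785 0.838 -3.817
endloop
endfacet
facet normal 0.437 -0.896 0.077
outer loop
vertex 3.405 1.523 -5.036
vertex 2.776 1.465 -2.148
vertex 1.785 0.838 -3.817
endloop
endfacet
facet normal -0.757 -0.319 0.570
outer loop
vertex 1.785 0.838 -3.817
vertex 2.235 2.577 -2.244
vertex 1.244 1.95 -3.913
endloop
endfacet
facet normal -0.486 -0.307 -0.818
outer loop
vertex 1.244 1.95 -3.913
vertex 3.405 1.523 -5.036
vertex 1.785 0.838 -3.817
endloop
endfacet
facet normal 0.486 0.307 0.818
outer loop
vertex 2.776 1.465 -2.148
vertex 3.855 3.262 -3.463
vertex 2.235 2.577 -2.244
endloop
endfacet
facet normal 0.437 -0.896 0.077
outer loop
vertex 4.396 2.15 -3.367
vertex 2.776 1.465 -2.148
vertex 3.405 1.523 -5.036
endloop
endfacet
facet normal 0.486 0.307 0.818
outer loop
vertex 4.396 2.15 -3.367
vertex 3.855 3.262 -3.463
vertex 2.776 1.465 -2.148
endloop
endfacet
facet normal -0.437 0.896 -0.077
outer loop
vertex 2.235 2.577 -2.244
vertex 3.855 3.262 -3.463
vertex 1.244 1.95 -3.913
endloop
endfacet
facet normal -0.486 -0.307 -0.818
outer loop
vertex 2.864 2.635 -5.132
vertex 3.405 1.523 -5.036
vertex 1.244 1.95 -3.913
endloop
endfacet
facet normal -0.437 0.896 -0.077
outer loop
vertex 1.244 1.95 -3.913
vertex 3.855 3.262 -3.463
vertex 2.864 2.635 -5.132
endloop
endfacet
facet normal 0.757 0.319 -0.570
outer loop
vertex 2.864 2.635 -5.132
vertex 4.396 2.15 -3.367
vertex 3.405 1.523 -5.036
endloop
endfacet
facet normal 0.757 0.319 -0.570
outer loop
vertex 3.855 3.262 -3.463
vertex 4.396 2.15 -3.367
vertex 2.864 2.635 -5.132
endloop
endfacet
facet normal -0.287 0.929 0.233
outer loop
vertex 1.753 -0.184 -3.157
vertex 0.91 -0.498 -2.943
vertex 1.567 -0.458 -2.293
endloop
endfacet
facet normal 0.411 0.840 0.355
outer loop
vertex 1.753 -0.184 -3.157
vertex 1.567 -0.458 -2.293
vertex 2.373 -0.686 -2.687
endloop
endfacet
facet normal 0.719 0.645 -0.260
outer loop
vertex 1.753 -0.184 -3.157
vertex 2.373 -0.686 -2.687
vertex 2.213 -0.867 -3.58
endloop
endfacet
facet normal 0.212 0.614 -0.761
outer loop
vertex 1.753 -0.184 -3.157
vertex 2.213 -0.867 -3.58
vertex 1.309 -0.751 -3.738
endloop
endfacet
facet normal -0.410 0.789 -0.457
outer loop
vertex 1.753 -0.184 -3.157
vertex 1.309 -0.751 -3.738
vertex 0.91 -0.498 -2.943
endloop
endfacet
facet normal 0.486 0.303 0.819
outer loop
vertex 2.373 -0.686 -2.687
vertex 1.567 -0.458 -2.293
vertex 1.911 -1.309 -2.182
endloop
endfacet
facet normal -0.642 0.449 0.621
outer loop
vertex 1.567 -0.458 -2.293
vertex 0.91 -0.498 -2.943
vertex 1.007 -1.193 -2.34
endloop
endfacet
facet normal -0.841 0.224 -0.493
outer loop
vertex 0.91 -0.498 -2.943
vertex 1.309 -0.751 -3.738
vertex 0.847 -1.374 -3.233
endloop
endfacet
facet normal 0.164 -0.062 -0.984
outer loop
vertex 1.309 -0.751 -3.738
vertex 2.213 -0.867 -3.58
vertex 1.653 -1.602 -3.627
endloop
endfacet
facet normal 0.985 -0.013 -0.174
outer loop
vertex 2.213 -0.867 -3.58
vertex 2.373 -0.686 -2.687
vertex 2.31 -1.562 -2.977
endloop
endfacet
facet normal -0.212 -0.614 0.761
outer loop
vertex 1.467 -1.876 -2.763
vertex 1.911 -1.309 -2.182
vertex 1.007 -1.193 -2.34
endloop
endfacet
facet normal -0.719 -0.645 0.260
outer loop
vertex 1.467 -1.876 -2.763
vertex 1.007 -1.193 -2.34
vertex 0.847 -1.374 -3.233
endloop
endfacet
facet normal -0.411 -0.840 -0.355
outer loop
vertex 1.467 -1.876 -2.763
vertex 0.847 -1.374 -3.233
vertex 1.653 -1.602 -3.627
endloop
endfacet
facet normal 0.287 -0.929 -0.233
outer loop
vertex 1.467 -1.876 -2.763
vertex 1.653 -1.602 -3.627
vertex 2.31 -1.562 -2.977
endloop
endfacet
facet normal 0.410 -0.789 0.457
outer loop
vertex 1.467 -1.876 -2.763
vertex 2.31 -1.562 -2.977
vertex 1.911 -1.309 -2.182
endloop
endfacet
facet normal -0.164 0.062 0.984
outer loop
vertex 1.007 -1.193 -2.34
vertex 1.911 -1.309 -2.182
vertex 1.567 -0.458 -2.293
endloop
endfacet
facet normal -0.985 0.013 0.174
outer loop
vertex 0.847 -1.374 -3.233
vertex 1.007 -1.193 -2.34
vertex 0.91 -0.498 -2.943
endloop
endfacet
facet normal -0.486 -0.303 -0.819
outer loop
vertex 1.653 -1.602 -3.627
vertex 0.847 -1.374 -3.233
vertex 1.309 -0.751 -3.738
endloop
endfacet
facet normal 0.642 -0.449 -0.621
outer loop
vertex 2.31 -1.562 -2.977
vertex 1.653 -1.602 -3.627
vertex 2.213 -0.867 -3.58
endloop
endfacet
facet normal 0.841 -0.224 0.493
outer loop
vertex 1.911 -1.309 -2.182
vertex 2.31 -1.562 -2.977
vertex 2.373 -0.686 -2.687
endloop
endfacet

endsolid


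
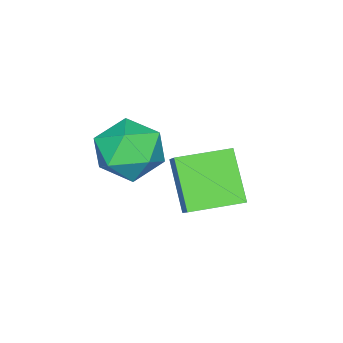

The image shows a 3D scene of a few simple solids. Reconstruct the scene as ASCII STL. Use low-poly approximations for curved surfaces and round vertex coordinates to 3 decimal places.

solid 
facet normal -0.573 -0.493 -0.655
outer loop
vertex -2.831 1.428 1.054
vertex -3.738 2.353 1.152
vertex -2.217 2.143 -0.021
endloop
endfacet
facet normal 0.699 -0.712 -0.074
outer loop
vertex -1.702 2.587 0.568
vertex -2.831 1.428 1.054
vertex -2.217 2.143 -0.021
endloop
endfacet
facet normal -0.573 -0.493 -0.655
outer loop
vertex -2.217 2.143 -0.021
vertex -3.738 2.353 1.152
vertex -3.125 3.069 0.077
endloop
endfacet
facet normal 0.429 0.500 -0.752
outer loop
vertex -3.125 3.069 0.077
vertex -1.702 2.587 0.568
vertex -2.217 2.143 -0.021
endloop
endfacet
facet normal -0.429 -0.500 0.752
outer loop
vertex -2.831 1.428 1.054
vertex -3.223 2.797 1.741
vertex -3.738 2.353 1.152
endloop
endfacet
facet normal 0.698 -0.712 -0.076
outer loop
vertex -2.315 1.871 1.643
vertex -2.831 1.428 1.054
vertex -1.702 2.587 0.568
endloop
endfacet
facet normal -0.429 -0.500 0.752
outer loop
vertex -2.315 1.871 1.643
vertex -3.223 2.797 1.741
vertex -2.831 1.428 1.054
endloop
endfacet
facet normal -0.699 0.711 0.075
outer loop
vertex -3.738 2.353 1.152
vertex -3.223 2.797 1.741
vertex -3.125 3.069 0.077
endloop
endfacet
facet normal 0.429 0.500 -0.752
outer loop
vertex -2.609 3.512 0.666
vertex -1.702 2.587 0.568
vertex -3.125 3.069 0.077
endloop
endfacet
facet normal -0.698 0.712 0.075
outer loop
vertex -3.125 3.069 0.077
vertex -3.223 2.797 1.741
vertex -2.609 3.512 0.666
endloop
endfacet
facet normal 0.573 0.493 0.655
outer loop
vertex -2.609 3.512 0.666
vertex -2.315 1.871 1.643
vertex -1.702 2.587 0.568
endloop
endfacet
facet normal 0.573 0.493 0.655
outer loop
vertex -3.223 2.797 1.741
vertex -2.315 1.871 1.643
vertex -2.609 3.512 0.666
endloop
endfacet
facet normal -0.822 0.081 0.563
outer loop
vertex -3.309 0.625 1.251
vertex -2.869 0.272 1.944
vertex -2.868 1.157 1.818
endloop
endfacet
facet normal -0.802 0.593 0.067
outer loop
vertex -3.309 0.625 1.251
vertex -2.868 1.157 1.818
vertex -2.828 1.311 0.939
endloop
endfacet
facet normal -0.771 0.280 -0.572
outer loop
vertex -3.309 0.625 1.251
vertex -2.828 1.311 0.939
vertex -2.805 0.521 0.521
endloop
endfacet
facet normal -0.772 -0.426 -0.472
outer loop
vertex -3.309 0.625 1.251
vertex -2.805 0.521 0.521
vertex -2.83 -0.121 1.142
endloop
endfacet
facet normal -0.803 -0.549 0.230
outer loop
vertex -3.309 0.625 1.251
vertex -2.83 -0.121 1.142
vertex -2.869 0.272 1.944
endloop
endfacet
facet normal -0.200 0.967 0.160
outer loop
vertex -2.828 1.311 0.939
vertex -2.868 1.157 1.818
vertex -2.09 1.381 1.438
endloop
endfacet
facet normal -0.232 0.137 0.963
outer loop
vertex -2.868 1.157 1.818
vertex -2.869 0.272 1.944
vertex -2.115 0.739 2.059
endloop
endfacet
facet normal -0.202 -0.883 0.423
outer loop
vertex -2.869 0.272 1.944
vertex -2.83 -0.121 1.142
vertex -2.092 -0.051 1.641
endloop
endfacet
facet normal -0.151 -0.684 -0.713
outer loop
vertex -2.83 -0.121 1.142
vertex -2.805 0.521 0.521
vertex -2.052 0.103 0.762
endloop
endfacet
facet normal -0.151 0.459 -0.876
outer loop
vertex -2.805 0.521 0.521
vertex -2.828 1.311 0.939
vertex -2.051 0.988 0.636
endloop
endfacet
facet normal 0.772 0.426 0.472
outer loop
vertex -1.611 0.635 1.329
vertex -2.09 1.381 1.438
vertex -2.115 0.739 2.059
endloop
endfacet
facet normal 0.771 -0.280 0.572
outer loop
vertex -1.611 0.635 1.329
vertex -2.115 0.739 2.059
vertex -2.092 -0.051 1.641
endloop
endfacet
facet normal 0.802 -0.593 -0.067
outer loop
vertex -1.611 0.635 1.329
vertex -2.092 -0.051 1.641
vertex -2.052 0.103 0.762
endloop
endfacet
facet normal 0.822 -0.081 -0.563
outer loop
vertex -1.611 0.635 1.329
vertex -2.052 0.103 0.762
vertex -2.051 0.988 0.636
endloop
endfacet
facet normal 0.803 0.549 -0.230
outer loop
vertex -1.611 0.635 1.329
vertex -2.051 0.988 0.636
vertex -2.09 1.381 1.438
endloop
endfacet
facet normal 0.151 0.684 0.713
outer loop
vertex -2.115 0.739 2.059
vertex -2.09 1.381 1.438
vertex -2.868 1.157 1.818
endloop
endfacet
facet normal 0.151 -0.459 0.876
outer loop
vertex -2.092 -0.051 1.641
vertex -2.115 0.739 2.059
vertex -2.869 0.272 1.944
endloop
endfacet
facet normal 0.200 -0.967 -0.160
outer loop
vertex -2.052 0.103 0.762
vertex -2.092 -0.051 1.641
vertex -2.83 -0.121 1.142
endloop
endfacet
facet normal 0.232 -0.137 -0.963
outer loop
vertex -2.051 0.988 0.636
vertex -2.052 0.103 0.762
vertex -2.805 0.521 0.521
endloop
endfacet
facet normal 0.202 0.883 -0.423
outer loop
vertex -2.09 1.381 1.438
vertex -2.051 0.988 0.636
vertex -2.828 1.311 0.939
endloop
endfacet

endsolid


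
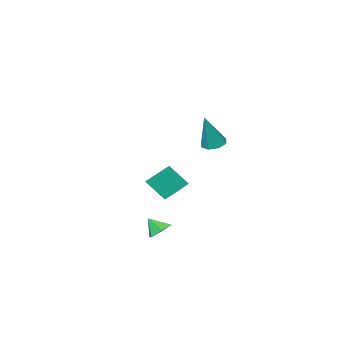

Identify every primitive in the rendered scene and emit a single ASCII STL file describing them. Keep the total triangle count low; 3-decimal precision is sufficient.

solid 
facet normal -0.292 0.582 -0.758
outer loop
vertex 1.898 0.276 -3.812
vertex 1.201 0.167 -3.627
vertex 1.572 0.727 -3.34
endloop
endfacet
facet normal 0.873 0.142 0.467
outer loop
vertex 1.898 0.276 -3.812
vertex 1.572 0.727 -3.34
vertex 1.499 -0.427 -2.853
endloop
endfacet
facet normal -0.293 0.583 -0.758
outer loop
vertex 1.572 0.727 -3.34
vertex 1.201 0.167 -3.627
vertex 0.874 0.618 -3.154
endloop
endfacet
facet normal 0.184 0.372 0.910
outer loop
vertex 1.572 0.727 -3.34
vertex 0.874 0.618 -3.154
vertex 1.499 -0.427 -2.853
endloop
endfacet
facet normal -0.293 0.583 -0.758
outer loop
vertex 0.874 0.618 -3.154
vertex 1.201 0.167 -3.627
vertex 0.503 0.058 -3.441
endloop
endfacet
facet normal -0.534 -0.077 0.842
outer loop
vertex 0.874 0.618 -3.154
vertex 0.503 0.058 -3.441
vertex 1.499 -0.427 -2.853
endloop
endfacet
facet normal -0.293 0.583 -0.758
outer loop
vertex 0.503 0.058 -3.441
vertex 1.201 0.167 -3.627
vertex 0.83 -0.392 -3.914
endloop
endfacet
facet normal -0.564 -0.757 0.330
outer loop
vertex 0.503 0.058 -3.441
vertex 0.83 -0.392 -3.914
vertex 1.499 -0.427 -2.853
endloop
endfacet
facet normal -0.292 0.583 -0.758
outer loop
vertex 0.83 -0.392 -3.914
vertex 1.201 0.167 -3.627
vertex 1.527 -0.283 -4.099
endloop
endfacet
facet normal 0.125 -0.986 -0.111
outer loop
vertex 0.83 -0.392 -3.914
vertex 1.527 -0.283 -4.099
vertex 1.499 -0.427 -2.853
endloop
endfacet
facet normal -0.292 0.583 -0.758
outer loop
vertex 1.527 -0.283 -4.099
vertex 1.201 0.167 -3.627
vertex 1.898 0.276 -3.812
endloop
endfacet
facet normal 0.842 -0.537 -0.043
outer loop
vertex 1.527 -0.283 -4.099
vertex 1.898 0.276 -3.812
vertex 1.499 -0.427 -2.853
endloop
endfacet
facet normal -0.369 -0.049 -0.928
outer loop
vertex 0.014 2.355 2.251
vertex -0.575 2.12 2.498
vertex -0.321 2.737 2.364
endloop
endfacet
facet normal 0.750 0.662 -0.015
outer loop
vertex 0.014 2.355 2.251
vertex -0.321 2.737 2.364
vertex 0.175 2.22 4.382
endloop
endfacet
facet normal -0.371 -0.049 -0.927
outer loop
vertex -0.321 2.737 2.364
vertex -0.575 2.12 2.498
vertex -0.804 2.758 2.556
endloop
endfacet
facet normal 0.128 0.968 0.216
outer loop
vertex -0.321 2.737 2.364
vertex -0.804 2.758 2.556
vertex 0.175 2.22 4.382
endloop
endfacet
facet normal -0.369 -0.048 -0.928
outer loop
vertex -0.804 2.758 2.556
vertex -0.575 2.12 2.498
vertex -1.153 2.405 2.713
endloop
endfacet
facet normal -0.506 0.715 0.482
outer loop
vertex -0.804 2.758 2.556
vertex -1.153 2.405 2.713
vertex 0.175 2.22 4.382
endloop
endfacet
facet normal -0.370 -0.050 -0.928
outer loop
vertex -1.153 2.405 2.713
vertex -0.575 2.12 2.498
vertex -1.163 1.886 2.745
endloop
endfacet
facet normal -0.778 0.054 0.625
outer loop
vertex -1.153 2.405 2.713
vertex -1.163 1.886 2.745
vertex 0.175 2.22 4.382
endloop
endfacet
facet normal -0.370 -0.050 -0.928
outer loop
vertex -1.163 1.886 2.745
vertex -0.575 2.12 2.498
vertex -0.828 1.504 2.632
endloop
endfacet
facet normal -0.531 -0.633 0.563
outer loop
vertex -1.163 1.886 2.745
vertex -0.828 1.504 2.632
vertex 0.175 2.22 4.382
endloop
endfacet
facet normal -0.371 -0.049 -0.927
outer loop
vertex -0.828 1.504 2.632
vertex -0.575 2.12 2.498
vertex -0.345 1.483 2.44
endloop
endfacet
facet normal 0.091 -0.939 0.332
outer loop
vertex -0.828 1.504 2.632
vertex -0.345 1.483 2.44
vertex 0.175 2.22 4.382
endloop
endfacet
facet normal -0.369 -0.049 -0.928
outer loop
vertex -0.345 1.483 2.44
vertex -0.575 2.12 2.498
vertex 0.004 1.835 2.283
endloop
endfacet
facet normal 0.723 -0.687 0.067
outer loop
vertex -0.345 1.483 2.44
vertex 0.004 1.835 2.283
vertex 0.175 2.22 4.382
endloop
endfacet
facet normal -0.369 -0.050 -0.928
outer loop
vertex 0.004 1.835 2.283
vertex -0.575 2.12 2.498
vertex 0.014 2.355 2.251
endloop
endfacet
facet normal 0.997 -0.024 -0.077
outer loop
vertex 0.004 1.835 2.283
vertex 0.014 2.355 2.251
vertex 0.175 2.22 4.382
endloop
endfacet
facet normal -0.873 -0.485 -0.057
outer loop
vertex -2.643 -3.344 -0.998
vertex -3.117 -2.358 -2.125
vertex -2.221 -4.014 -1.761
endloop
endfacet
facet normal 0.302 -0.627 0.718
outer loop
vertex -0.903 -3.282 -1.675
vertex -2.643 -3.344 -0.998
vertex -2.221 -4.014 -1.761
endloop
endfacet
facet normal -0.873 -0.485 -0.057
outer loop
vertex -2.221 -4.014 -1.761
vertex -3.117 -2.358 -2.125
vertex -2.695 -3.028 -2.888
endloop
endfacet
facet normal 0.384 -0.609 -0.694
outer loop
vertex -2.695 -3.028 -2.888
vertex -0.903 -3.282 -1.675
vertex -2.221 -4.014 -1.761
endloop
endfacet
facet normal -0.384 0.609 0.694
outer loop
vertex -2.643 -3.344 -0.998
vertex -1.799 -1.626 -2.039
vertex -3.117 -2.358 -2.125
endloop
endfacet
facet normal 0.302 -0.627 0.718
outer loop
vertex -1.325 -2.612 -0.912
vertex -2.643 -3.344 -0.998
vertex -0.903 -3.282 -1.675
endloop
endfacet
facet normal -0.384 0.609 0.694
outer loop
vertex -1.325 -2.612 -0.912
vertex -1.799 -1.626 -2.039
vertex -2.643 -3.344 -0.998
endloop
endfacet
facet normal -0.302 0.627 -0.718
outer loop
vertex -3.117 -2.358 -2.125
vertex -1.799 -1.626 -2.039
vertex -2.695 -3.028 -2.888
endloop
endfacet
facet normal 0.384 -0.609 -0.694
outer loop
vertex -1.377 -2.296 -2.802
vertex -0.903 -3.282 -1.675
vertex -2.695 -3.028 -2.888
endloop
endfacet
facet normal -0.302 0.627 -0.718
outer loop
vertex -2.695 -3.028 -2.888
vertex -1.799 -1.626 -2.039
vertex -1.377 -2.296 -2.802
endloop
endfacet
facet normal 0.873 0.485 0.057
outer loop
vertex -1.377 -2.296 -2.802
vertex -1.325 -2.612 -0.912
vertex -0.903 -3.282 -1.675
endloop
endfacet
facet normal 0.873 0.485 0.057
outer loop
vertex -1.799 -1.626 -2.039
vertex -1.325 -2.612 -0.912
vertex -1.377 -2.296 -2.802
endloop
endfacet

endsolid


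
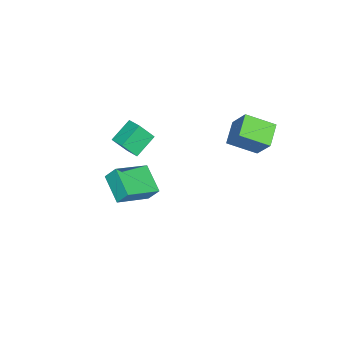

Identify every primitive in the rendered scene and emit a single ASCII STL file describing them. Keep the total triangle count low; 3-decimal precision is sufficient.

solid 
facet normal -0.552 -0.779 -0.297
outer loop
vertex -0.886 -4.275 -2.7
vertex -2.024 -3.745 -1.974
vertex -1.255 -3.608 -3.765
endloop
endfacet
facet normal 0.785 -0.365 -0.501
outer loop
vertex -0.736 -2.875 -3.486
vertex -0.886 -4.275 -2.7
vertex -1.255 -3.608 -3.765
endloop
endfacet
facet normal -0.553 -0.779 -0.297
outer loop
vertex -1.255 -3.608 -3.765
vertex -2.024 -3.745 -1.974
vertex -2.393 -3.077 -3.039
endloop
endfacet
facet normal -0.281 0.509 -0.813
outer loop
vertex -2.393 -3.077 -3.039
vertex -0.736 -2.875 -3.486
vertex -1.255 -3.608 -3.765
endloop
endfacet
facet normal 0.282 -0.509 0.813
outer loop
vertex -0.886 -4.275 -2.7
vertex -1.505 -3.012 -1.695
vertex -2.024 -3.745 -1.974
endloop
endfacet
facet normal 0.785 -0.365 -0.501
outer loop
vertex -0.367 -3.543 -2.421
vertex -0.886 -4.275 -2.7
vertex -0.736 -2.875 -3.486
endloop
endfacet
facet normal 0.281 -0.509 0.813
outer loop
vertex -0.367 -3.543 -2.421
vertex -1.505 -3.012 -1.695
vertex -0.886 -4.275 -2.7
endloop
endfacet
facet normal -0.785 0.365 0.501
outer loop
vertex -2.024 -3.745 -1.974
vertex -1.505 -3.012 -1.695
vertex -2.393 -3.077 -3.039
endloop
endfacet
facet normal -0.281 0.509 -0.813
outer loop
vertex -1.874 -2.345 -2.76
vertex -0.736 -2.875 -3.486
vertex -2.393 -3.077 -3.039
endloop
endfacet
facet normal -0.785 0.365 0.501
outer loop
vertex -2.393 -3.077 -3.039
vertex -1.505 -3.012 -1.695
vertex -1.874 -2.345 -2.76
endloop
endfacet
facet normal 0.552 0.779 0.297
outer loop
vertex -1.874 -2.345 -2.76
vertex -0.367 -3.543 -2.421
vertex -0.736 -2.875 -3.486
endloop
endfacet
facet normal 0.553 0.779 0.296
outer loop
vertex -1.505 -3.012 -1.695
vertex -0.367 -3.543 -2.421
vertex -1.874 -2.345 -2.76
endloop
endfacet
facet normal -0.670 -0.625 0.401
outer loop
vertex 3.922 -2.208 0.429
vertex 2.45 -1.175 -0.423
vertex 3.977 -2.745 -0.316
endloop
endfacet
facet normal 0.740 -0.519 0.429
outer loop
vertex 5.05 -1.745 -0.957
vertex 3.922 -2.208 0.429
vertex 3.977 -2.745 -0.316
endloop
endfacet
facet normal -0.670 -0.625 0.400
outer loop
vertex 3.977 -2.745 -0.316
vertex 2.45 -1.175 -0.423
vertex 2.505 -1.711 -1.168
endloop
endfacet
facet normal 0.059 -0.583 -0.810
outer loop
vertex 2.505 -1.711 -1.168
vertex 5.05 -1.745 -0.957
vertex 3.977 -2.745 -0.316
endloop
endfacet
facet normal -0.060 0.583 0.810
outer loop
vertex 3.922 -2.208 0.429
vertex 3.523 -0.175 -1.064
vertex 2.45 -1.175 -0.423
endloop
endfacet
facet normal 0.739 -0.519 0.428
outer loop
vertex 4.995 -1.209 -0.212
vertex 3.922 -2.208 0.429
vertex 5.05 -1.745 -0.957
endloop
endfacet
facet normal -0.059 0.583 0.810
outer loop
vertex 4.995 -1.209 -0.212
vertex 3.523 -0.175 -1.064
vertex 3.922 -2.208 0.429
endloop
endfacet
facet normal -0.740 0.519 -0.428
outer loop
vertex 2.45 -1.175 -0.423
vertex 3.523 -0.175 -1.064
vertex 2.505 -1.711 -1.168
endloop
endfacet
facet normal 0.059 -0.583 -0.810
outer loop
vertex 3.578 -0.712 -1.809
vertex 5.05 -1.745 -0.957
vertex 2.505 -1.711 -1.168
endloop
endfacet
facet normal -0.739 0.519 -0.429
outer loop
vertex 2.505 -1.711 -1.168
vertex 3.523 -0.175 -1.064
vertex 3.578 -0.712 -1.809
endloop
endfacet
facet normal 0.670 0.625 -0.400
outer loop
vertex 3.578 -0.712 -1.809
vertex 4.995 -1.209 -0.212
vertex 5.05 -1.745 -0.957
endloop
endfacet
facet normal 0.671 0.624 -0.401
outer loop
vertex 3.523 -0.175 -1.064
vertex 4.995 -1.209 -0.212
vertex 3.578 -0.712 -1.809
endloop
endfacet
facet normal -0.291 -0.474 -0.831
outer loop
vertex -1.375 1.589 -1.478
vertex -2.631 1.506 -0.991
vertex -1.754 3.082 -2.197
endloop
endfacet
facet normal 0.931 0.062 -0.361
outer loop
vertex -1.269 3.874 -0.809
vertex -1.375 1.589 -1.478
vertex -1.754 3.082 -2.197
endloop
endfacet
facet normal -0.291 -0.474 -0.831
outer loop
vertex -1.754 3.082 -2.197
vertex -2.631 1.506 -0.991
vertex -3.01 2.999 -1.71
endloop
endfacet
facet normal -0.222 0.878 -0.423
outer loop
vertex -3.01 2.999 -1.71
vertex -1.269 3.874 -0.809
vertex -1.754 3.082 -2.197
endloop
endfacet
facet normal 0.222 -0.878 0.423
outer loop
vertex -1.375 1.589 -1.478
vertex -2.146 2.298 0.397
vertex -2.631 1.506 -0.991
endloop
endfacet
facet normal 0.931 0.062 -0.361
outer loop
vertex -0.89 2.381 -0.09
vertex -1.375 1.589 -1.478
vertex -1.269 3.874 -0.809
endloop
endfacet
facet normal 0.222 -0.878 0.423
outer loop
vertex -0.89 2.381 -0.09
vertex -2.146 2.298 0.397
vertex -1.375 1.589 -1.478
endloop
endfacet
facet normal -0.931 -0.062 0.361
outer loop
vertex -2.631 1.506 -0.991
vertex -2.146 2.298 0.397
vertex -3.01 2.999 -1.71
endloop
endfacet
facet normal -0.222 0.878 -0.423
outer loop
vertex -2.525 3.791 -0.322
vertex -1.269 3.874 -0.809
vertex -3.01 2.999 -1.71
endloop
endfacet
facet normal -0.931 -0.062 0.361
outer loop
vertex -3.01 2.999 -1.71
vertex -2.146 2.298 0.397
vertex -2.525 3.791 -0.322
endloop
endfacet
facet normal 0.291 0.474 0.831
outer loop
vertex -2.525 3.791 -0.322
vertex -0.89 2.381 -0.09
vertex -1.269 3.874 -0.809
endloop
endfacet
facet normal 0.291 0.474 0.831
outer loop
vertex -2.146 2.298 0.397
vertex -0.89 2.381 -0.09
vertex -2.525 3.791 -0.322
endloop
endfacet

endsolid


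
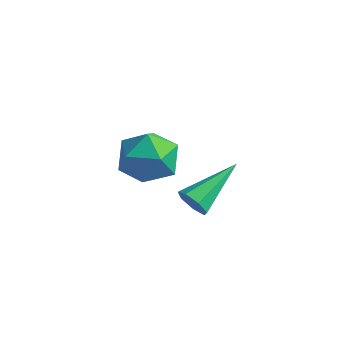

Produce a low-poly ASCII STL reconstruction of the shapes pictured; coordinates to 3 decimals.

solid 
facet normal -0.196 -0.912 -0.361
outer loop
vertex 1.339 -1.313 -2.017
vertex 0.948 -1.429 -1.512
vertex 0.799 -1.169 -2.088
endloop
endfacet
facet normal 0.251 0.548 -0.798
outer loop
vertex 1.339 -1.313 -2.017
vertex 0.799 -1.169 -2.088
vertex 1.372 0.549 -0.728
endloop
endfacet
facet normal -0.195 -0.912 -0.361
outer loop
vertex 0.799 -1.169 -2.088
vertex 0.948 -1.429 -1.512
vertex 0.37 -1.221 -1.725
endloop
endfacet
facet normal -0.547 0.624 -0.558
outer loop
vertex 0.799 -1.169 -2.088
vertex 0.37 -1.221 -1.725
vertex 1.372 0.549 -0.728
endloop
endfacet
facet normal -0.195 -0.912 -0.361
outer loop
vertex 0.37 -1.221 -1.725
vertex 0.948 -1.429 -1.512
vertex 0.376 -1.43 -1.201
endloop
endfacet
facet normal -0.896 0.409 0.174
outer loop
vertex 0.37 -1.221 -1.725
vertex 0.376 -1.43 -1.201
vertex 1.372 0.549 -0.728
endloop
endfacet
facet normal -0.195 -0.912 -0.361
outer loop
vertex 0.376 -1.43 -1.201
vertex 0.948 -1.429 -1.512
vertex 0.813 -1.638 -0.911
endloop
endfacet
facet normal -0.530 0.065 0.845
outer loop
vertex 0.376 -1.43 -1.201
vertex 0.813 -1.638 -0.911
vertex 1.372 0.549 -0.728
endloop
endfacet
facet normal -0.195 -0.912 -0.361
outer loop
vertex 0.813 -1.638 -0.911
vertex 0.948 -1.429 -1.512
vertex 1.351 -1.689 -1.073
endloop
endfacet
facet normal 0.272 -0.149 0.951
outer loop
vertex 0.813 -1.638 -0.911
vertex 1.351 -1.689 -1.073
vertex 1.372 0.549 -0.728
endloop
endfacet
facet normal -0.196 -0.912 -0.360
outer loop
vertex 1.351 -1.689 -1.073
vertex 0.948 -1.429 -1.512
vertex 1.585 -1.545 -1.565
endloop
endfacet
facet normal 0.909 -0.072 0.411
outer loop
vertex 1.351 -1.689 -1.073
vertex 1.585 -1.545 -1.565
vertex 1.372 0.549 -0.728
endloop
endfacet
facet normal -0.196 -0.912 -0.361
outer loop
vertex 1.585 -1.545 -1.565
vertex 0.948 -1.429 -1.512
vertex 1.339 -1.313 -2.017
endloop
endfacet
facet normal 0.899 0.238 -0.367
outer loop
vertex 1.585 -1.545 -1.565
vertex 1.339 -1.313 -2.017
vertex 1.372 0.549 -0.728
endloop
endfacet
facet normal -0.594 0.400 0.698
outer loop
vertex 0.182 -2.489 2.551
vertex -0.377 -3.427 2.612
vertex 0.491 -3.264 3.258
endloop
endfacet
facet normal 0.059 0.686 0.726
outer loop
vertex 0.182 -2.489 2.551
vertex 0.491 -3.264 3.258
vertex 1.243 -2.718 2.681
endloop
endfacet
facet normal 0.200 0.976 0.089
outer loop
vertex 0.182 -2.489 2.551
vertex 1.243 -2.718 2.681
vertex 0.841 -2.544 1.68
endloop
endfacet
facet normal -0.366 0.870 -0.332
outer loop
vertex 0.182 -2.489 2.551
vertex 0.841 -2.544 1.68
vertex -0.16 -2.982 1.636
endloop
endfacet
facet normal -0.857 0.514 0.044
outer loop
vertex 0.182 -2.489 2.551
vertex -0.16 -2.982 1.636
vertex -0.377 -3.427 2.612
endloop
endfacet
facet normal 0.526 0.158 0.835
outer loop
vertex 1.243 -2.718 2.681
vertex 0.491 -3.264 3.258
vertex 1.34 -3.798 2.824
endloop
endfacet
facet normal -0.531 -0.306 0.790
outer loop
vertex 0.491 -3.264 3.258
vertex -0.377 -3.427 2.612
vertex 0.339 -4.236 2.78
endloop
endfacet
facet normal -0.956 -0.121 -0.268
outer loop
vertex -0.377 -3.427 2.612
vertex -0.16 -2.982 1.636
vertex -0.063 -4.062 1.779
endloop
endfacet
facet normal -0.161 0.456 -0.875
outer loop
vertex -0.16 -2.982 1.636
vertex 0.841 -2.544 1.68
vertex 0.689 -3.516 1.202
endloop
endfacet
facet normal 0.754 0.627 -0.194
outer loop
vertex 0.841 -2.544 1.68
vertex 1.243 -2.718 2.681
vertex 1.557 -3.353 1.848
endloop
endfacet
facet normal 0.366 -0.870 0.332
outer loop
vertex 0.998 -4.291 1.909
vertex 1.34 -3.798 2.824
vertex 0.339 -4.236 2.78
endloop
endfacet
facet normal -0.200 -0.976 -0.089
outer loop
vertex 0.998 -4.291 1.909
vertex 0.339 -4.236 2.78
vertex -0.063 -4.062 1.779
endloop
endfacet
facet normal -0.059 -0.686 -0.726
outer loop
vertex 0.998 -4.291 1.909
vertex -0.063 -4.062 1.779
vertex 0.689 -3.516 1.202
endloop
endfacet
facet normal 0.594 -0.400 -0.698
outer loop
vertex 0.998 -4.291 1.909
vertex 0.689 -3.516 1.202
vertex 1.557 -3.353 1.848
endloop
endfacet
facet normal 0.857 -0.514 -0.044
outer loop
vertex 0.998 -4.291 1.909
vertex 1.557 -3.353 1.848
vertex 1.34 -3.798 2.824
endloop
endfacet
facet normal 0.161 -0.456 0.875
outer loop
vertex 0.339 -4.236 2.78
vertex 1.34 -3.798 2.824
vertex 0.491 -3.264 3.258
endloop
endfacet
facet normal -0.754 -0.627 0.194
outer loop
vertex -0.063 -4.062 1.779
vertex 0.339 -4.236 2.78
vertex -0.377 -3.427 2.612
endloop
endfacet
facet normal -0.526 -0.158 -0.835
outer loop
vertex 0.689 -3.516 1.202
vertex -0.063 -4.062 1.779
vertex -0.16 -2.982 1.636
endloop
endfacet
facet normal 0.531 0.306 -0.790
outer loop
vertex 1.557 -3.353 1.848
vertex 0.689 -3.516 1.202
vertex 0.841 -2.544 1.68
endloop
endfacet
facet normal 0.956 0.121 0.268
outer loop
vertex 1.34 -3.798 2.824
vertex 1.557 -3.353 1.848
vertex 1.243 -2.718 2.681
endloop
endfacet

endsolid


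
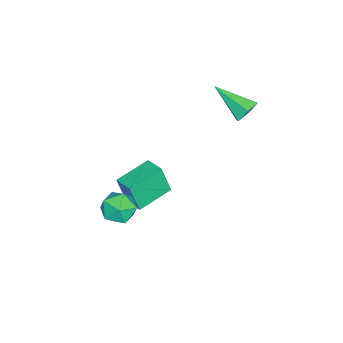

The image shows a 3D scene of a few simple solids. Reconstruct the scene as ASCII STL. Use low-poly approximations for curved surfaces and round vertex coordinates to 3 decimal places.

solid 
facet normal -0.527 0.843 -0.111
outer loop
vertex 3.204 -0.771 -0.597
vertex 2.739 -0.979 0.032
vertex 3.411 -0.543 0.151
endloop
endfacet
facet normal 0.148 0.934 -0.326
outer loop
vertex 3.204 -0.771 -0.597
vertex 3.411 -0.543 0.151
vertex 3.977 -0.811 -0.361
endloop
endfacet
facet normal 0.281 0.460 -0.842
outer loop
vertex 3.204 -0.771 -0.597
vertex 3.977 -0.811 -0.361
vertex 3.655 -1.413 -0.797
endloop
endfacet
facet normal -0.311 0.076 -0.947
outer loop
vertex 3.204 -0.771 -0.597
vertex 3.655 -1.413 -0.797
vertex 2.89 -1.516 -0.554
endloop
endfacet
facet normal -0.810 0.313 -0.496
outer loop
vertex 3.204 -0.771 -0.597
vertex 2.89 -1.516 -0.554
vertex 2.739 -0.979 0.032
endloop
endfacet
facet normal 0.577 0.785 0.226
outer loop
vertex 3.977 -0.811 -0.361
vertex 3.411 -0.543 0.151
vertex 3.99 -1.044 0.414
endloop
endfacet
facet normal -0.515 0.638 0.572
outer loop
vertex 3.411 -0.543 0.151
vertex 2.739 -0.979 0.032
vertex 3.225 -1.147 0.657
endloop
endfacet
facet normal -0.974 -0.220 -0.050
outer loop
vertex 2.739 -0.979 0.032
vertex 2.89 -1.516 -0.554
vertex 2.903 -1.749 0.221
endloop
endfacet
facet normal -0.167 -0.602 -0.780
outer loop
vertex 2.89 -1.516 -0.554
vertex 3.655 -1.413 -0.797
vertex 3.469 -2.017 -0.291
endloop
endfacet
facet normal 0.792 0.019 -0.611
outer loop
vertex 3.655 -1.413 -0.797
vertex 3.977 -0.811 -0.361
vertex 4.141 -1.581 -0.172
endloop
endfacet
facet normal 0.311 -0.076 0.947
outer loop
vertex 3.676 -1.789 0.457
vertex 3.99 -1.044 0.414
vertex 3.225 -1.147 0.657
endloop
endfacet
facet normal -0.281 -0.460 0.842
outer loop
vertex 3.676 -1.789 0.457
vertex 3.225 -1.147 0.657
vertex 2.903 -1.749 0.221
endloop
endfacet
facet normal -0.148 -0.934 0.326
outer loop
vertex 3.676 -1.789 0.457
vertex 2.903 -1.749 0.221
vertex 3.469 -2.017 -0.291
endloop
endfacet
facet normal 0.527 -0.843 0.111
outer loop
vertex 3.676 -1.789 0.457
vertex 3.469 -2.017 -0.291
vertex 4.141 -1.581 -0.172
endloop
endfacet
facet normal 0.810 -0.313 0.496
outer loop
vertex 3.676 -1.789 0.457
vertex 4.141 -1.581 -0.172
vertex 3.99 -1.044 0.414
endloop
endfacet
facet normal 0.167 0.602 0.780
outer loop
vertex 3.225 -1.147 0.657
vertex 3.99 -1.044 0.414
vertex 3.411 -0.543 0.151
endloop
endfacet
facet normal -0.792 -0.019 0.611
outer loop
vertex 2.903 -1.749 0.221
vertex 3.225 -1.147 0.657
vertex 2.739 -0.979 0.032
endloop
endfacet
facet normal -0.577 -0.785 -0.226
outer loop
vertex 3.469 -2.017 -0.291
vertex 2.903 -1.749 0.221
vertex 2.89 -1.516 -0.554
endloop
endfacet
facet normal 0.515 -0.638 -0.572
outer loop
vertex 4.141 -1.581 -0.172
vertex 3.469 -2.017 -0.291
vertex 3.655 -1.413 -0.797
endloop
endfacet
facet normal 0.974 0.220 0.050
outer loop
vertex 3.99 -1.044 0.414
vertex 4.141 -1.581 -0.172
vertex 3.977 -0.811 -0.361
endloop
endfacet
facet normal -0.830 0.529 0.175
outer loop
vertex 0.019 -1.316 -0.461
vertex 0.537 -0.574 -0.247
vertex -0.006 -0.92 -1.773
endloop
endfacet
facet normal -0.557 -0.798 -0.230
outer loop
vertex 1.323 -1.766 -2.053
vertex 0.019 -1.316 -0.461
vertex -0.006 -0.92 -1.773
endloop
endfacet
facet normal -0.830 0.529 0.175
outer loop
vertex -0.006 -0.92 -1.773
vertex 0.537 -0.574 -0.247
vertex 0.512 -0.178 -1.559
endloop
endfacet
facet normal -0.018 0.289 -0.957
outer loop
vertex 0.512 -0.178 -1.559
vertex 1.323 -1.766 -2.053
vertex -0.006 -0.92 -1.773
endloop
endfacet
facet normal 0.018 -0.289 0.957
outer loop
vertex 0.019 -1.316 -0.461
vertex 1.866 -1.42 -0.527
vertex 0.537 -0.574 -0.247
endloop
endfacet
facet normal -0.557 -0.798 -0.230
outer loop
vertex 1.348 -2.162 -0.741
vertex 0.019 -1.316 -0.461
vertex 1.323 -1.766 -2.053
endloop
endfacet
facet normal 0.018 -0.289 0.957
outer loop
vertex 1.348 -2.162 -0.741
vertex 1.866 -1.42 -0.527
vertex 0.019 -1.316 -0.461
endloop
endfacet
facet normal 0.557 0.798 0.230
outer loop
vertex 0.537 -0.574 -0.247
vertex 1.866 -1.42 -0.527
vertex 0.512 -0.178 -1.559
endloop
endfacet
facet normal -0.018 0.289 -0.957
outer loop
vertex 1.841 -1.024 -1.839
vertex 1.323 -1.766 -2.053
vertex 0.512 -0.178 -1.559
endloop
endfacet
facet normal 0.557 0.798 0.230
outer loop
vertex 0.512 -0.178 -1.559
vertex 1.866 -1.42 -0.527
vertex 1.841 -1.024 -1.839
endloop
endfacet
facet normal 0.830 -0.529 -0.175
outer loop
vertex 1.841 -1.024 -1.839
vertex 1.348 -2.162 -0.741
vertex 1.323 -1.766 -2.053
endloop
endfacet
facet normal 0.830 -0.529 -0.175
outer loop
vertex 1.866 -1.42 -0.527
vertex 1.348 -2.162 -0.741
vertex 1.841 -1.024 -1.839
endloop
endfacet
facet normal 0.148 0.831 -0.537
outer loop
vertex 0.035 2.387 3.411
vertex -0.574 2.536 3.474
vertex -0.155 2.737 3.9
endloop
endfacet
facet normal 0.852 -0.209 0.481
outer loop
vertex 0.035 2.387 3.411
vertex -0.155 2.737 3.9
vertex -0.826 1.124 4.386
endloop
endfacet
facet normal 0.148 0.830 -0.538
outer loop
vertex -0.155 2.737 3.9
vertex -0.574 2.536 3.474
vertex -0.764 2.886 3.962
endloop
endfacet
facet normal 0.153 0.226 0.962
outer loop
vertex -0.155 2.737 3.9
vertex -0.764 2.886 3.962
vertex -0.826 1.124 4.386
endloop
endfacet
facet normal 0.148 0.830 -0.538
outer loop
vertex -0.764 2.886 3.962
vertex -0.574 2.536 3.474
vertex -1.183 2.685 3.536
endloop
endfacet
facet normal -0.743 0.181 0.645
outer loop
vertex -0.764 2.886 3.962
vertex -1.183 2.685 3.536
vertex -0.826 1.124 4.386
endloop
endfacet
facet normal 0.148 0.830 -0.537
outer loop
vertex -1.183 2.685 3.536
vertex -0.574 2.536 3.474
vertex -0.992 2.335 3.048
endloop
endfacet
facet normal -0.942 -0.299 -0.154
outer loop
vertex -1.183 2.685 3.536
vertex -0.992 2.335 3.048
vertex -0.826 1.124 4.386
endloop
endfacet
facet normal 0.148 0.831 -0.537
outer loop
vertex -0.992 2.335 3.048
vertex -0.574 2.536 3.474
vertex -0.383 2.186 2.985
endloop
endfacet
facet normal -0.245 -0.734 -0.634
outer loop
vertex -0.992 2.335 3.048
vertex -0.383 2.186 2.985
vertex -0.826 1.124 4.386
endloop
endfacet
facet normal 0.148 0.831 -0.537
outer loop
vertex -0.383 2.186 2.985
vertex -0.574 2.536 3.474
vertex 0.035 2.387 3.411
endloop
endfacet
facet normal 0.653 -0.689 -0.316
outer loop
vertex -0.383 2.186 2.985
vertex 0.035 2.387 3.411
vertex -0.826 1.124 4.386
endloop
endfacet

endsolid
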